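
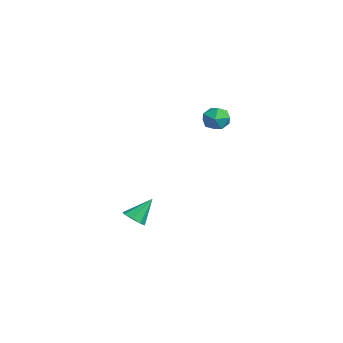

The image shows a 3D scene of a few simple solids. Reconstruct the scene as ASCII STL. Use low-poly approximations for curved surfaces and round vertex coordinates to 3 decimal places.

solid 
facet normal -0.492 0.863 -0.118
outer loop
vertex 2.892 -0.168 2.297
vertex 2.314 -0.477 2.448
vertex 2.684 -0.199 2.936
endloop
endfacet
facet normal 0.177 0.979 0.105
outer loop
vertex 2.892 -0.168 2.297
vertex 2.684 -0.199 2.936
vertex 3.332 -0.3 2.788
endloop
endfacet
facet normal 0.621 0.690 -0.371
outer loop
vertex 2.892 -0.168 2.297
vertex 3.332 -0.3 2.788
vertex 3.363 -0.64 2.208
endloop
endfacet
facet normal 0.228 0.395 -0.890
outer loop
vertex 2.892 -0.168 2.297
vertex 3.363 -0.64 2.208
vertex 2.733 -0.749 1.998
endloop
endfacet
facet normal -0.460 0.503 -0.732
outer loop
vertex 2.892 -0.168 2.297
vertex 2.733 -0.749 1.998
vertex 2.314 -0.477 2.448
endloop
endfacet
facet normal 0.265 0.636 0.725
outer loop
vertex 3.332 -0.3 2.788
vertex 2.684 -0.199 2.936
vertex 3.027 -0.691 3.242
endloop
endfacet
facet normal -0.817 0.448 0.364
outer loop
vertex 2.684 -0.199 2.936
vertex 2.314 -0.477 2.448
vertex 2.397 -0.8 3.032
endloop
endfacet
facet normal -0.765 -0.135 -0.630
outer loop
vertex 2.314 -0.477 2.448
vertex 2.733 -0.749 1.998
vertex 2.428 -1.14 2.452
endloop
endfacet
facet normal 0.348 -0.308 -0.885
outer loop
vertex 2.733 -0.749 1.998
vertex 3.363 -0.64 2.208
vertex 3.076 -1.241 2.304
endloop
endfacet
facet normal 0.985 0.169 -0.046
outer loop
vertex 3.363 -0.64 2.208
vertex 3.332 -0.3 2.788
vertex 3.446 -0.963 2.792
endloop
endfacet
facet normal -0.228 -0.395 0.890
outer loop
vertex 2.868 -1.272 2.943
vertex 3.027 -0.691 3.242
vertex 2.397 -0.8 3.032
endloop
endfacet
facet normal -0.621 -0.690 0.371
outer loop
vertex 2.868 -1.272 2.943
vertex 2.397 -0.8 3.032
vertex 2.428 -1.14 2.452
endloop
endfacet
facet normal -0.177 -0.979 -0.105
outer loop
vertex 2.868 -1.272 2.943
vertex 2.428 -1.14 2.452
vertex 3.076 -1.241 2.304
endloop
endfacet
facet normal 0.492 -0.863 0.118
outer loop
vertex 2.868 -1.272 2.943
vertex 3.076 -1.241 2.304
vertex 3.446 -0.963 2.792
endloop
endfacet
facet normal 0.460 -0.503 0.732
outer loop
vertex 2.868 -1.272 2.943
vertex 3.446 -0.963 2.792
vertex 3.027 -0.691 3.242
endloop
endfacet
facet normal -0.348 0.308 0.885
outer loop
vertex 2.397 -0.8 3.032
vertex 3.027 -0.691 3.242
vertex 2.684 -0.199 2.936
endloop
endfacet
facet normal -0.985 -0.169 0.046
outer loop
vertex 2.428 -1.14 2.452
vertex 2.397 -0.8 3.032
vertex 2.314 -0.477 2.448
endloop
endfacet
facet normal -0.265 -0.636 -0.725
outer loop
vertex 3.076 -1.241 2.304
vertex 2.428 -1.14 2.452
vertex 2.733 -0.749 1.998
endloop
endfacet
facet normal 0.817 -0.448 -0.364
outer loop
vertex 3.446 -0.963 2.792
vertex 3.076 -1.241 2.304
vertex 3.363 -0.64 2.208
endloop
endfacet
facet normal 0.765 0.135 0.630
outer loop
vertex 3.027 -0.691 3.242
vertex 3.446 -0.963 2.792
vertex 3.332 -0.3 2.788
endloop
endfacet
facet normal 0.087 -0.640 -0.763
outer loop
vertex 2.132 -3.696 -3.214
vertex 1.576 -3.817 -3.176
vertex 1.886 -3.434 -3.462
endloop
endfacet
facet normal 0.729 0.684 -0.001
outer loop
vertex 2.132 -3.696 -3.214
vertex 1.886 -3.434 -3.462
vertex 1.464 -2.983 -2.184
endloop
endfacet
facet normal 0.086 -0.640 -0.764
outer loop
vertex 1.886 -3.434 -3.462
vertex 1.576 -3.817 -3.176
vertex 1.459 -3.396 -3.542
endloop
endfacet
facet normal 0.138 0.947 -0.289
outer loop
vertex 1.886 -3.434 -3.462
vertex 1.459 -3.396 -3.542
vertex 1.464 -2.983 -2.184
endloop
endfacet
facet normal 0.087 -0.640 -0.764
outer loop
vertex 1.459 -3.396 -3.542
vertex 1.576 -3.817 -3.176
vertex 1.1 -3.605 -3.408
endloop
endfacet
facet normal -0.554 0.797 -0.240
outer loop
vertex 1.459 -3.396 -3.542
vertex 1.1 -3.605 -3.408
vertex 1.464 -2.983 -2.184
endloop
endfacet
facet normal 0.086 -0.641 -0.763
outer loop
vertex 1.1 -3.605 -3.408
vertex 1.576 -3.817 -3.176
vertex 1.02 -3.938 -3.137
endloop
endfacet
facet normal -0.940 0.321 0.117
outer loop
vertex 1.1 -3.605 -3.408
vertex 1.02 -3.938 -3.137
vertex 1.464 -2.983 -2.184
endloop
endfacet
facet normal 0.086 -0.642 -0.762
outer loop
vertex 1.02 -3.938 -3.137
vertex 1.576 -3.817 -3.176
vertex 1.266 -4.199 -2.889
endloop
endfacet
facet normal -0.794 -0.203 0.573
outer loop
vertex 1.02 -3.938 -3.137
vertex 1.266 -4.199 -2.889
vertex 1.464 -2.983 -2.184
endloop
endfacet
facet normal 0.086 -0.642 -0.762
outer loop
vertex 1.266 -4.199 -2.889
vertex 1.576 -3.817 -3.176
vertex 1.693 -4.237 -2.809
endloop
endfacet
facet normal -0.203 -0.466 0.861
outer loop
vertex 1.266 -4.199 -2.889
vertex 1.693 -4.237 -2.809
vertex 1.464 -2.983 -2.184
endloop
endfacet
facet normal 0.085 -0.642 -0.762
outer loop
vertex 1.693 -4.237 -2.809
vertex 1.576 -3.817 -3.176
vertex 2.052 -4.029 -2.944
endloop
endfacet
facet normal 0.489 -0.316 0.813
outer loop
vertex 1.693 -4.237 -2.809
vertex 2.052 -4.029 -2.944
vertex 1.464 -2.983 -2.184
endloop
endfacet
facet normal 0.087 -0.640 -0.763
outer loop
vertex 2.052 -4.029 -2.944
vertex 1.576 -3.817 -3.176
vertex 2.132 -3.696 -3.214
endloop
endfacet
facet normal 0.875 0.160 0.457
outer loop
vertex 2.052 -4.029 -2.944
vertex 2.132 -3.696 -3.214
vertex 1.464 -2.983 -2.184
endloop
endfacet

endsolid


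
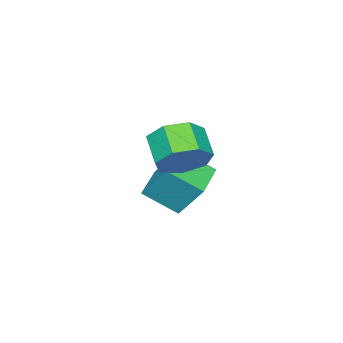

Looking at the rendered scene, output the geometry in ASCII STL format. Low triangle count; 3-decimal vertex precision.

solid 
facet normal 0.545 0.632 -0.552
outer loop
vertex 2.885 0.342 2.669
vertex 2.144 0.896 2.572
vertex 2.797 0.911 3.234
endloop
endfacet
facet normal 0.832 -0.321 0.453
outer loop
vertex 2.885 0.342 2.669
vertex 2.797 0.911 3.234
vertex 2.237 -0.41 3.326
endloop
endfacet
facet normal 0.831 -0.321 0.454
outer loop
vertex 2.237 -0.41 3.326
vertex 2.797 0.911 3.234
vertex 2.148 0.16 3.891
endloop
endfacet
facet normal -0.545 -0.632 0.551
outer loop
vertex 2.237 -0.41 3.326
vertex 2.148 0.16 3.891
vertex 1.496 0.144 3.228
endloop
endfacet
facet normal 0.544 0.632 -0.551
outer loop
vertex 2.797 0.911 3.234
vertex 2.144 0.896 2.572
vertex 2.217 1.469 3.301
endloop
endfacet
facet normal 0.434 0.351 0.830
outer loop
vertex 2.797 0.911 3.234
vertex 2.217 1.469 3.301
vertex 2.148 0.16 3.891
endloop
endfacet
facet normal 0.433 0.351 0.830
outer loop
vertex 2.148 0.16 3.891
vertex 2.217 1.469 3.301
vertex 1.569 0.717 3.957
endloop
endfacet
facet normal -0.545 -0.632 0.551
outer loop
vertex 2.148 0.16 3.891
vertex 1.569 0.717 3.957
vertex 1.496 0.144 3.228
endloop
endfacet
facet normal 0.545 0.632 -0.551
outer loop
vertex 2.217 1.469 3.301
vertex 2.144 0.896 2.572
vertex 1.583 1.595 2.818
endloop
endfacet
facet normal -0.292 0.759 0.582
outer loop
vertex 2.217 1.469 3.301
vertex 1.583 1.595 2.818
vertex 1.569 0.717 3.957
endloop
endfacet
facet normal -0.292 0.759 0.582
outer loop
vertex 1.569 0.717 3.957
vertex 1.583 1.595 2.818
vertex 0.934 0.843 3.474
endloop
endfacet
facet normal -0.545 -0.632 0.551
outer loop
vertex 1.569 0.717 3.957
vertex 0.934 0.843 3.474
vertex 1.496 0.144 3.228
endloop
endfacet
facet normal 0.545 0.632 -0.551
outer loop
vertex 1.583 1.595 2.818
vertex 2.144 0.896 2.572
vertex 1.371 1.195 2.15
endloop
endfacet
facet normal -0.796 0.596 -0.104
outer loop
vertex 1.583 1.595 2.818
vertex 1.371 1.195 2.15
vertex 0.934 0.843 3.474
endloop
endfacet
facet normal -0.797 0.595 -0.105
outer loop
vertex 0.934 0.843 3.474
vertex 1.371 1.195 2.15
vertex 0.723 0.443 2.806
endloop
endfacet
facet normal -0.545 -0.632 0.551
outer loop
vertex 0.934 0.843 3.474
vertex 0.723 0.443 2.806
vertex 1.496 0.144 3.228
endloop
endfacet
facet normal 0.545 0.631 -0.551
outer loop
vertex 1.371 1.195 2.15
vertex 2.144 0.896 2.572
vertex 1.742 0.569 1.8
endloop
endfacet
facet normal -0.701 -0.017 -0.713
outer loop
vertex 1.371 1.195 2.15
vertex 1.742 0.569 1.8
vertex 0.723 0.443 2.806
endloop
endfacet
facet normal -0.701 -0.016 -0.713
outer loop
vertex 0.723 0.443 2.806
vertex 1.742 0.569 1.8
vertex 1.093 -0.183 2.456
endloop
endfacet
facet normal -0.545 -0.631 0.552
outer loop
vertex 0.723 0.443 2.806
vertex 1.093 -0.183 2.456
vertex 1.496 0.144 3.228
endloop
endfacet
facet normal 0.545 0.632 -0.551
outer loop
vertex 1.742 0.569 1.8
vertex 2.144 0.896 2.572
vertex 2.415 0.19 2.031
endloop
endfacet
facet normal -0.078 -0.616 -0.784
outer loop
vertex 1.742 0.569 1.8
vertex 2.415 0.19 2.031
vertex 1.093 -0.183 2.456
endloop
endfacet
facet normal -0.078 -0.616 -0.784
outer loop
vertex 1.093 -0.183 2.456
vertex 2.415 0.19 2.031
vertex 1.767 -0.562 2.687
endloop
endfacet
facet normal -0.544 -0.632 0.552
outer loop
vertex 1.093 -0.183 2.456
vertex 1.767 -0.562 2.687
vertex 1.496 0.144 3.228
endloop
endfacet
facet normal 0.545 0.632 -0.552
outer loop
vertex 2.415 0.19 2.031
vertex 2.144 0.896 2.572
vertex 2.885 0.342 2.669
endloop
endfacet
facet normal 0.604 -0.752 -0.266
outer loop
vertex 2.415 0.19 2.031
vertex 2.885 0.342 2.669
vertex 1.767 -0.562 2.687
endloop
endfacet
facet normal 0.604 -0.752 -0.265
outer loop
vertex 1.767 -0.562 2.687
vertex 2.885 0.342 2.669
vertex 2.237 -0.41 3.326
endloop
endfacet
facet normal -0.545 -0.632 0.551
outer loop
vertex 1.767 -0.562 2.687
vertex 2.237 -0.41 3.326
vertex 1.496 0.144 3.228
endloop
endfacet
facet normal -0.947 -0.267 0.179
outer loop
vertex -0.953 -2.228 -0.198
vertex -0.971 -1.298 1.091
vertex -1.422 -1.11 -1.012
endloop
endfacet
facet normal 0.012 -0.585 -0.811
outer loop
vertex -0.049 -0.722 -1.271
vertex -0.953 -2.228 -0.198
vertex -1.422 -1.11 -1.012
endloop
endfacet
facet normal -0.947 -0.267 0.179
outer loop
vertex -1.422 -1.11 -1.012
vertex -0.971 -1.298 1.091
vertex -1.44 -0.18 0.278
endloop
endfacet
facet normal -0.321 0.766 -0.557
outer loop
vertex -1.44 -0.18 0.278
vertex -0.049 -0.722 -1.271
vertex -1.422 -1.11 -1.012
endloop
endfacet
facet normal 0.321 -0.766 0.557
outer loop
vertex -0.953 -2.228 -0.198
vertex 0.402 -0.91 0.832
vertex -0.971 -1.298 1.091
endloop
endfacet
facet normal 0.012 -0.585 -0.811
outer loop
vertex 0.42 -1.84 -0.458
vertex -0.953 -2.228 -0.198
vertex -0.049 -0.722 -1.271
endloop
endfacet
facet normal 0.322 -0.766 0.557
outer loop
vertex 0.42 -1.84 -0.458
vertex 0.402 -0.91 0.832
vertex -0.953 -2.228 -0.198
endloop
endfacet
facet normal -0.012 0.585 0.811
outer loop
vertex -0.971 -1.298 1.091
vertex 0.402 -0.91 0.832
vertex -1.44 -0.18 0.278
endloop
endfacet
facet normal -0.322 0.766 -0.557
outer loop
vertex -0.067 0.208 0.018
vertex -0.049 -0.722 -1.271
vertex -1.44 -0.18 0.278
endloop
endfacet
facet normal -0.012 0.585 0.811
outer loop
vertex -1.44 -0.18 0.278
vertex 0.402 -0.91 0.832
vertex -0.067 0.208 0.018
endloop
endfacet
facet normal 0.947 0.267 -0.179
outer loop
vertex -0.067 0.208 0.018
vertex 0.42 -1.84 -0.458
vertex -0.049 -0.722 -1.271
endloop
endfacet
facet normal 0.947 0.267 -0.179
outer loop
vertex 0.402 -0.91 0.832
vertex 0.42 -1.84 -0.458
vertex -0.067 0.208 0.018
endloop
endfacet

endsolid


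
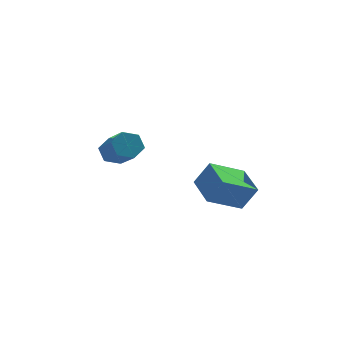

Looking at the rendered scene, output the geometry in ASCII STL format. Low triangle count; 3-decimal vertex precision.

solid 
facet normal -0.392 0.762 -0.516
outer loop
vertex -2.958 5.015 -1.886
vertex -3.387 4.499 -2.322
vertex -3.69 4.801 -1.646
endloop
endfacet
facet normal 0.090 0.591 0.802
outer loop
vertex -2.958 5.015 -1.886
vertex -3.69 4.801 -1.646
vertex -2.164 3.478 -0.843
endloop
endfacet
facet normal 0.090 0.590 0.802
outer loop
vertex -2.164 3.478 -0.843
vertex -3.69 4.801 -1.646
vertex -2.897 3.263 -0.603
endloop
endfacet
facet normal 0.392 -0.761 0.517
outer loop
vertex -2.164 3.478 -0.843
vertex -2.897 3.263 -0.603
vertex -2.593 2.961 -1.278
endloop
endfacet
facet normal -0.393 0.761 -0.516
outer loop
vertex -3.69 4.801 -1.646
vertex -3.387 4.499 -2.322
vertex -4.119 4.284 -2.081
endloop
endfacet
facet normal -0.747 0.063 0.662
outer loop
vertex -3.69 4.801 -1.646
vertex -4.119 4.284 -2.081
vertex -2.897 3.263 -0.603
endloop
endfacet
facet normal -0.748 0.063 0.661
outer loop
vertex -2.897 3.263 -0.603
vertex -4.119 4.284 -2.081
vertex -3.325 2.747 -1.038
endloop
endfacet
facet normal 0.392 -0.761 0.517
outer loop
vertex -2.897 3.263 -0.603
vertex -3.325 2.747 -1.038
vertex -2.593 2.961 -1.278
endloop
endfacet
facet normal -0.393 0.761 -0.516
outer loop
vertex -4.119 4.284 -2.081
vertex -3.387 4.499 -2.322
vertex -3.816 3.982 -2.757
endloop
endfacet
facet normal -0.838 -0.528 -0.140
outer loop
vertex -4.119 4.284 -2.081
vertex -3.816 3.982 -2.757
vertex -3.325 2.747 -1.038
endloop
endfacet
facet normal -0.838 -0.528 -0.140
outer loop
vertex -3.325 2.747 -1.038
vertex -3.816 3.982 -2.757
vertex -3.022 2.445 -1.714
endloop
endfacet
facet normal 0.392 -0.762 0.516
outer loop
vertex -3.325 2.747 -1.038
vertex -3.022 2.445 -1.714
vertex -2.593 2.961 -1.278
endloop
endfacet
facet normal -0.392 0.761 -0.517
outer loop
vertex -3.816 3.982 -2.757
vertex -3.387 4.499 -2.322
vertex -3.083 4.197 -2.997
endloop
endfacet
facet normal -0.089 -0.590 -0.802
outer loop
vertex -3.816 3.982 -2.757
vertex -3.083 4.197 -2.997
vertex -3.022 2.445 -1.714
endloop
endfacet
facet normal -0.090 -0.590 -0.802
outer loop
vertex -3.022 2.445 -1.714
vertex -3.083 4.197 -2.997
vertex -2.29 2.659 -1.954
endloop
endfacet
facet normal 0.392 -0.762 0.516
outer loop
vertex -3.022 2.445 -1.714
vertex -2.29 2.659 -1.954
vertex -2.593 2.961 -1.278
endloop
endfacet
facet normal -0.392 0.761 -0.517
outer loop
vertex -3.083 4.197 -2.997
vertex -3.387 4.499 -2.322
vertex -2.655 4.713 -2.562
endloop
endfacet
facet normal 0.748 -0.063 -0.661
outer loop
vertex -3.083 4.197 -2.997
vertex -2.655 4.713 -2.562
vertex -2.29 2.659 -1.954
endloop
endfacet
facet normal 0.747 -0.063 -0.662
outer loop
vertex -2.29 2.659 -1.954
vertex -2.655 4.713 -2.562
vertex -1.861 3.176 -1.519
endloop
endfacet
facet normal 0.393 -0.761 0.516
outer loop
vertex -2.29 2.659 -1.954
vertex -1.861 3.176 -1.519
vertex -2.593 2.961 -1.278
endloop
endfacet
facet normal -0.392 0.762 -0.516
outer loop
vertex -2.655 4.713 -2.562
vertex -3.387 4.499 -2.322
vertex -2.958 5.015 -1.886
endloop
endfacet
facet normal 0.838 0.528 0.140
outer loop
vertex -2.655 4.713 -2.562
vertex -2.958 5.015 -1.886
vertex -1.861 3.176 -1.519
endloop
endfacet
facet normal 0.838 0.528 0.140
outer loop
vertex -1.861 3.176 -1.519
vertex -2.958 5.015 -1.886
vertex -2.164 3.478 -0.843
endloop
endfacet
facet normal 0.393 -0.761 0.516
outer loop
vertex -1.861 3.176 -1.519
vertex -2.164 3.478 -0.843
vertex -2.593 2.961 -1.278
endloop
endfacet
facet normal -0.501 0.038 -0.865
outer loop
vertex 0.49 1.297 -2.751
vertex 1.967 2.214 -3.567
vertex 1.176 -0.221 -3.215
endloop
endfacet
facet normal -0.769 -0.477 0.425
outer loop
vertex 1.873 -0.274 -2.013
vertex 0.49 1.297 -2.751
vertex 1.176 -0.221 -3.215
endloop
endfacet
facet normal -0.501 0.038 -0.865
outer loop
vertex 1.176 -0.221 -3.215
vertex 1.967 2.214 -3.567
vertex 2.653 0.695 -4.031
endloop
endfacet
facet normal 0.396 -0.878 -0.268
outer loop
vertex 2.653 0.695 -4.031
vertex 1.873 -0.274 -2.013
vertex 1.176 -0.221 -3.215
endloop
endfacet
facet normal -0.397 0.878 0.269
outer loop
vertex 0.49 1.297 -2.751
vertex 2.664 2.161 -2.365
vertex 1.967 2.214 -3.567
endloop
endfacet
facet normal -0.769 -0.477 0.425
outer loop
vertex 1.187 1.245 -1.549
vertex 0.49 1.297 -2.751
vertex 1.873 -0.274 -2.013
endloop
endfacet
facet normal -0.397 0.878 0.268
outer loop
vertex 1.187 1.245 -1.549
vertex 2.664 2.161 -2.365
vertex 0.49 1.297 -2.751
endloop
endfacet
facet normal 0.769 0.477 -0.425
outer loop
vertex 1.967 2.214 -3.567
vertex 2.664 2.161 -2.365
vertex 2.653 0.695 -4.031
endloop
endfacet
facet normal 0.397 -0.878 -0.268
outer loop
vertex 3.35 0.643 -2.829
vertex 1.873 -0.274 -2.013
vertex 2.653 0.695 -4.031
endloop
endfacet
facet normal 0.769 0.477 -0.425
outer loop
vertex 2.653 0.695 -4.031
vertex 2.664 2.161 -2.365
vertex 3.35 0.643 -2.829
endloop
endfacet
facet normal 0.501 -0.038 0.865
outer loop
vertex 3.35 0.643 -2.829
vertex 1.187 1.245 -1.549
vertex 1.873 -0.274 -2.013
endloop
endfacet
facet normal 0.501 -0.038 0.865
outer loop
vertex 2.664 2.161 -2.365
vertex 1.187 1.245 -1.549
vertex 3.35 0.643 -2.829
endloop
endfacet

endsolid


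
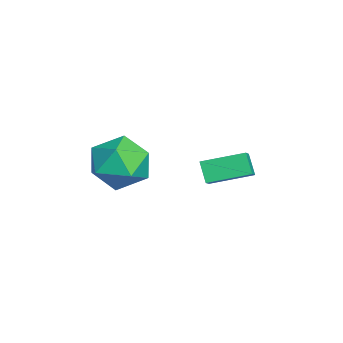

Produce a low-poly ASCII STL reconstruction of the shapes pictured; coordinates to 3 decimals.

solid 
facet normal -0.810 0.171 -0.561
outer loop
vertex -3.924 3.177 -3.41
vertex -3.895 4.613 -3.015
vertex -3.426 3.35 -4.076
endloop
endfacet
facet normal -0.019 -0.964 -0.265
outer loop
vertex -2.745 3.207 -3.605
vertex -3.924 3.177 -3.41
vertex -3.426 3.35 -4.076
endloop
endfacet
facet normal -0.810 0.171 -0.561
outer loop
vertex -3.426 3.35 -4.076
vertex -3.895 4.613 -3.015
vertex -3.396 4.786 -3.682
endloop
endfacet
facet normal 0.585 0.203 -0.785
outer loop
vertex -3.396 4.786 -3.682
vertex -2.745 3.207 -3.605
vertex -3.426 3.35 -4.076
endloop
endfacet
facet normal -0.585 -0.204 0.785
outer loop
vertex -3.924 3.177 -3.41
vertex -3.214 4.47 -2.544
vertex -3.895 4.613 -3.015
endloop
endfacet
facet normal -0.019 -0.964 -0.264
outer loop
vertex -3.244 3.034 -2.938
vertex -3.924 3.177 -3.41
vertex -2.745 3.207 -3.605
endloop
endfacet
facet normal -0.587 -0.203 0.784
outer loop
vertex -3.244 3.034 -2.938
vertex -3.214 4.47 -2.544
vertex -3.924 3.177 -3.41
endloop
endfacet
facet normal 0.019 0.964 0.265
outer loop
vertex -3.895 4.613 -3.015
vertex -3.214 4.47 -2.544
vertex -3.396 4.786 -3.682
endloop
endfacet
facet normal 0.587 0.204 -0.784
outer loop
vertex -2.716 4.643 -3.21
vertex -2.745 3.207 -3.605
vertex -3.396 4.786 -3.682
endloop
endfacet
facet normal 0.019 0.964 0.265
outer loop
vertex -3.396 4.786 -3.682
vertex -3.214 4.47 -2.544
vertex -2.716 4.643 -3.21
endloop
endfacet
facet normal 0.810 -0.171 0.561
outer loop
vertex -2.716 4.643 -3.21
vertex -3.244 3.034 -2.938
vertex -2.745 3.207 -3.605
endloop
endfacet
facet normal 0.810 -0.171 0.561
outer loop
vertex -3.214 4.47 -2.544
vertex -3.244 3.034 -2.938
vertex -2.716 4.643 -3.21
endloop
endfacet
facet normal 0.061 0.361 0.930
outer loop
vertex -0.403 1.403 -0.777
vertex -1.126 0.696 -0.455
vertex -0.094 0.449 -0.427
endloop
endfacet
facet normal 0.682 0.436 0.587
outer loop
vertex -0.403 1.403 -0.777
vertex -0.094 0.449 -0.427
vertex 0.369 0.877 -1.282
endloop
endfacet
facet normal 0.564 0.826 0.002
outer loop
vertex -0.403 1.403 -0.777
vertex 0.369 0.877 -1.282
vertex -0.378 1.388 -1.838
endloop
endfacet
facet normal -0.130 0.991 -0.017
outer loop
vertex -0.403 1.403 -0.777
vertex -0.378 1.388 -1.838
vertex -1.302 1.276 -1.327
endloop
endfacet
facet normal -0.440 0.704 0.557
outer loop
vertex -0.403 1.403 -0.777
vertex -1.302 1.276 -1.327
vertex -1.126 0.696 -0.455
endloop
endfacet
facet normal 0.900 -0.212 0.381
outer loop
vertex 0.369 0.877 -1.282
vertex -0.094 0.449 -0.427
vertex 0.122 -0.156 -1.273
endloop
endfacet
facet normal -0.105 -0.334 0.937
outer loop
vertex -0.094 0.449 -0.427
vertex -1.126 0.696 -0.455
vertex -0.802 -0.268 -0.762
endloop
endfacet
facet normal -0.917 0.222 0.333
outer loop
vertex -1.126 0.696 -0.455
vertex -1.302 1.276 -1.327
vertex -1.549 0.243 -1.318
endloop
endfacet
facet normal -0.414 0.687 -0.597
outer loop
vertex -1.302 1.276 -1.327
vertex -0.378 1.388 -1.838
vertex -1.086 0.671 -2.173
endloop
endfacet
facet normal 0.709 0.419 -0.567
outer loop
vertex -0.378 1.388 -1.838
vertex 0.369 0.877 -1.282
vertex -0.054 0.424 -2.145
endloop
endfacet
facet normal 0.130 -0.991 0.017
outer loop
vertex -0.777 -0.283 -1.823
vertex 0.122 -0.156 -1.273
vertex -0.802 -0.268 -0.762
endloop
endfacet
facet normal -0.564 -0.826 -0.002
outer loop
vertex -0.777 -0.283 -1.823
vertex -0.802 -0.268 -0.762
vertex -1.549 0.243 -1.318
endloop
endfacet
facet normal -0.682 -0.436 -0.587
outer loop
vertex -0.777 -0.283 -1.823
vertex -1.549 0.243 -1.318
vertex -1.086 0.671 -2.173
endloop
endfacet
facet normal -0.061 -0.361 -0.930
outer loop
vertex -0.777 -0.283 -1.823
vertex -1.086 0.671 -2.173
vertex -0.054 0.424 -2.145
endloop
endfacet
facet normal 0.440 -0.704 -0.557
outer loop
vertex -0.777 -0.283 -1.823
vertex -0.054 0.424 -2.145
vertex 0.122 -0.156 -1.273
endloop
endfacet
facet normal 0.414 -0.687 0.597
outer loop
vertex -0.802 -0.268 -0.762
vertex 0.122 -0.156 -1.273
vertex -0.094 0.449 -0.427
endloop
endfacet
facet normal -0.709 -0.419 0.567
outer loop
vertex -1.549 0.243 -1.318
vertex -0.802 -0.268 -0.762
vertex -1.126 0.696 -0.455
endloop
endfacet
facet normal -0.900 0.212 -0.381
outer loop
vertex -1.086 0.671 -2.173
vertex -1.549 0.243 -1.318
vertex -1.302 1.276 -1.327
endloop
endfacet
facet normal 0.105 0.334 -0.937
outer loop
vertex -0.054 0.424 -2.145
vertex -1.086 0.671 -2.173
vertex -0.378 1.388 -1.838
endloop
endfacet
facet normal 0.917 -0.222 -0.333
outer loop
vertex 0.122 -0.156 -1.273
vertex -0.054 0.424 -2.145
vertex 0.369 0.877 -1.282
endloop
endfacet

endsolid


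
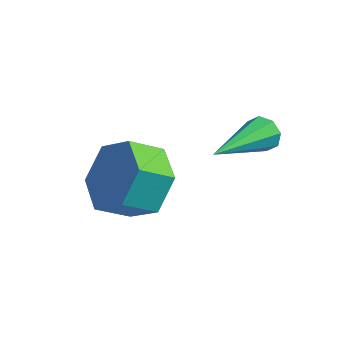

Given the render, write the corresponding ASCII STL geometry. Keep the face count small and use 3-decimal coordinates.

solid 
facet normal 0.485 0.671 -0.560
outer loop
vertex -1.845 0.665 -1.061
vertex -2.625 1.376 -0.885
vertex -1.788 1.325 -0.221
endloop
endfacet
facet normal 0.873 -0.411 0.264
outer loop
vertex -1.845 0.665 -1.061
vertex -1.788 1.325 -0.221
vertex -2.374 -0.067 -0.451
endloop
endfacet
facet normal 0.872 -0.411 0.264
outer loop
vertex -2.374 -0.067 -0.451
vertex -1.788 1.325 -0.221
vertex -2.318 0.593 0.39
endloop
endfacet
facet normal -0.485 -0.672 0.560
outer loop
vertex -2.374 -0.067 -0.451
vertex -2.318 0.593 0.39
vertex -3.155 0.644 -0.275
endloop
endfacet
facet normal 0.485 0.671 -0.560
outer loop
vertex -1.788 1.325 -0.221
vertex -2.625 1.376 -0.885
vertex -2.568 2.036 -0.045
endloop
endfacet
facet normal 0.483 0.328 0.812
outer loop
vertex -1.788 1.325 -0.221
vertex -2.568 2.036 -0.045
vertex -2.318 0.593 0.39
endloop
endfacet
facet normal 0.483 0.328 0.812
outer loop
vertex -2.318 0.593 0.39
vertex -2.568 2.036 -0.045
vertex -3.098 1.304 0.566
endloop
endfacet
facet normal -0.486 -0.671 0.560
outer loop
vertex -2.318 0.593 0.39
vertex -3.098 1.304 0.566
vertex -3.155 0.644 -0.275
endloop
endfacet
facet normal 0.485 0.671 -0.560
outer loop
vertex -2.568 2.036 -0.045
vertex -2.625 1.376 -0.885
vertex -3.406 2.087 -0.709
endloop
endfacet
facet normal -0.390 0.740 0.548
outer loop
vertex -2.568 2.036 -0.045
vertex -3.406 2.087 -0.709
vertex -3.098 1.304 0.566
endloop
endfacet
facet normal -0.391 0.739 0.548
outer loop
vertex -3.098 1.304 0.566
vertex -3.406 2.087 -0.709
vertex -3.935 1.355 -0.099
endloop
endfacet
facet normal -0.486 -0.671 0.560
outer loop
vertex -3.098 1.304 0.566
vertex -3.935 1.355 -0.099
vertex -3.155 0.644 -0.275
endloop
endfacet
facet normal 0.485 0.672 -0.560
outer loop
vertex -3.406 2.087 -0.709
vertex -2.625 1.376 -0.885
vertex -3.462 1.427 -1.55
endloop
endfacet
facet normal -0.873 0.411 -0.264
outer loop
vertex -3.406 2.087 -0.709
vertex -3.462 1.427 -1.55
vertex -3.935 1.355 -0.099
endloop
endfacet
facet normal -0.872 0.411 -0.264
outer loop
vertex -3.935 1.355 -0.099
vertex -3.462 1.427 -1.55
vertex -3.992 0.695 -0.939
endloop
endfacet
facet normal -0.485 -0.671 0.560
outer loop
vertex -3.935 1.355 -0.099
vertex -3.992 0.695 -0.939
vertex -3.155 0.644 -0.275
endloop
endfacet
facet normal 0.486 0.671 -0.560
outer loop
vertex -3.462 1.427 -1.55
vertex -2.625 1.376 -0.885
vertex -2.682 0.716 -1.726
endloop
endfacet
facet normal -0.483 -0.328 -0.812
outer loop
vertex -3.462 1.427 -1.55
vertex -2.682 0.716 -1.726
vertex -3.992 0.695 -0.939
endloop
endfacet
facet normal -0.483 -0.328 -0.812
outer loop
vertex -3.992 0.695 -0.939
vertex -2.682 0.716 -1.726
vertex -3.212 -0.016 -1.115
endloop
endfacet
facet normal -0.485 -0.671 0.560
outer loop
vertex -3.992 0.695 -0.939
vertex -3.212 -0.016 -1.115
vertex -3.155 0.644 -0.275
endloop
endfacet
facet normal 0.486 0.671 -0.560
outer loop
vertex -2.682 0.716 -1.726
vertex -2.625 1.376 -0.885
vertex -1.845 0.665 -1.061
endloop
endfacet
facet normal 0.390 -0.740 -0.548
outer loop
vertex -2.682 0.716 -1.726
vertex -1.845 0.665 -1.061
vertex -3.212 -0.016 -1.115
endloop
endfacet
facet normal 0.390 -0.739 -0.549
outer loop
vertex -3.212 -0.016 -1.115
vertex -1.845 0.665 -1.061
vertex -2.374 -0.067 -0.451
endloop
endfacet
facet normal -0.485 -0.671 0.560
outer loop
vertex -3.212 -0.016 -1.115
vertex -2.374 -0.067 -0.451
vertex -3.155 0.644 -0.275
endloop
endfacet
facet normal 0.067 0.946 -0.316
outer loop
vertex -0.643 3.67 -0.41
vertex -0.857 3.837 0.045
vertex -0.364 3.745 -0.126
endloop
endfacet
facet normal 0.690 -0.464 -0.556
outer loop
vertex -0.643 3.67 -0.41
vertex -0.364 3.745 -0.126
vertex -1.003 1.763 0.735
endloop
endfacet
facet normal 0.067 0.947 -0.316
outer loop
vertex -0.364 3.745 -0.126
vertex -0.857 3.837 0.045
vertex -0.373 3.874 0.259
endloop
endfacet
facet normal 0.959 -0.261 0.110
outer loop
vertex -0.364 3.745 -0.126
vertex -0.373 3.874 0.259
vertex -1.003 1.763 0.735
endloop
endfacet
facet normal 0.067 0.947 -0.315
outer loop
vertex -0.373 3.874 0.259
vertex -0.857 3.837 0.045
vertex -0.667 3.981 0.518
endloop
endfacet
facet normal 0.656 -0.025 0.755
outer loop
vertex -0.373 3.874 0.259
vertex -0.667 3.981 0.518
vertex -1.003 1.763 0.735
endloop
endfacet
facet normal 0.066 0.947 -0.315
outer loop
vertex -0.667 3.981 0.518
vertex -0.857 3.837 0.045
vertex -1.071 4.003 0.5
endloop
endfacet
facet normal -0.039 0.103 0.994
outer loop
vertex -0.667 3.981 0.518
vertex -1.071 4.003 0.5
vertex -1.003 1.763 0.735
endloop
endfacet
facet normal 0.066 0.947 -0.314
outer loop
vertex -1.071 4.003 0.5
vertex -0.857 3.837 0.045
vertex -1.35 3.928 0.215
endloop
endfacet
facet normal -0.720 0.051 0.692
outer loop
vertex -1.071 4.003 0.5
vertex -1.35 3.928 0.215
vertex -1.003 1.763 0.735
endloop
endfacet
facet normal 0.066 0.946 -0.316
outer loop
vertex -1.35 3.928 0.215
vertex -0.857 3.837 0.045
vertex -1.34 3.799 -0.169
endloop
endfacet
facet normal -0.988 -0.152 0.025
outer loop
vertex -1.35 3.928 0.215
vertex -1.34 3.799 -0.169
vertex -1.003 1.763 0.735
endloop
endfacet
facet normal 0.066 0.946 -0.317
outer loop
vertex -1.34 3.799 -0.169
vertex -0.857 3.837 0.045
vertex -1.047 3.692 -0.428
endloop
endfacet
facet normal -0.686 -0.387 -0.616
outer loop
vertex -1.34 3.799 -0.169
vertex -1.047 3.692 -0.428
vertex -1.003 1.763 0.735
endloop
endfacet
facet normal 0.066 0.946 -0.316
outer loop
vertex -1.047 3.692 -0.428
vertex -0.857 3.837 0.045
vertex -0.643 3.67 -0.41
endloop
endfacet
facet normal 0.010 -0.516 -0.856
outer loop
vertex -1.047 3.692 -0.428
vertex -0.643 3.67 -0.41
vertex -1.003 1.763 0.735
endloop
endfacet

endsolid


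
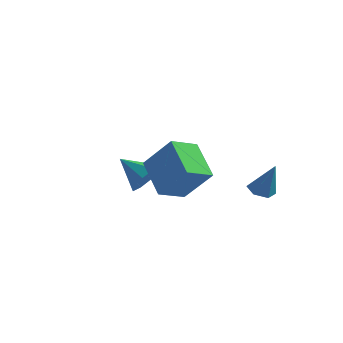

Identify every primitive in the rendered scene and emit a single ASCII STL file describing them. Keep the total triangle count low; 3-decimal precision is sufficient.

solid 
facet normal 0.827 0.005 -0.562
outer loop
vertex -2.5 0.667 -1.737
vertex -3.054 1.004 -2.55
vertex -2.531 1.462 -1.776
endloop
endfacet
facet normal 0.100 0.053 0.994
outer loop
vertex -2.5 0.667 -1.737
vertex -2.531 1.462 -1.776
vertex -4.526 0.996 -1.55
endloop
endfacet
facet normal 0.827 0.004 -0.561
outer loop
vertex -2.531 1.462 -1.776
vertex -3.054 1.004 -2.55
vertex -2.868 1.988 -2.269
endloop
endfacet
facet normal -0.069 0.658 0.750
outer loop
vertex -2.531 1.462 -1.776
vertex -2.868 1.988 -2.269
vertex -4.526 0.996 -1.55
endloop
endfacet
facet normal 0.828 0.004 -0.561
outer loop
vertex -2.868 1.988 -2.269
vertex -3.054 1.004 -2.55
vertex -3.314 1.937 -2.927
endloop
endfacet
facet normal -0.428 0.876 0.222
outer loop
vertex -2.868 1.988 -2.269
vertex -3.314 1.937 -2.927
vertex -4.526 0.996 -1.55
endloop
endfacet
facet normal 0.827 0.003 -0.562
outer loop
vertex -3.314 1.937 -2.927
vertex -3.054 1.004 -2.55
vertex -3.608 1.34 -3.363
endloop
endfacet
facet normal -0.766 0.580 -0.278
outer loop
vertex -3.314 1.937 -2.927
vertex -3.608 1.34 -3.363
vertex -4.526 0.996 -1.55
endloop
endfacet
facet normal 0.827 0.005 -0.562
outer loop
vertex -3.608 1.34 -3.363
vertex -3.054 1.004 -2.55
vertex -3.577 0.546 -3.324
endloop
endfacet
facet normal -0.886 -0.057 -0.460
outer loop
vertex -3.608 1.34 -3.363
vertex -3.577 0.546 -3.324
vertex -4.526 0.996 -1.55
endloop
endfacet
facet normal 0.827 0.005 -0.562
outer loop
vertex -3.577 0.546 -3.324
vertex -3.054 1.004 -2.55
vertex -3.239 0.02 -2.831
endloop
endfacet
facet normal -0.717 -0.663 -0.215
outer loop
vertex -3.577 0.546 -3.324
vertex -3.239 0.02 -2.831
vertex -4.526 0.996 -1.55
endloop
endfacet
facet normal 0.828 0.005 -0.561
outer loop
vertex -3.239 0.02 -2.831
vertex -3.054 1.004 -2.55
vertex -2.793 0.07 -2.173
endloop
endfacet
facet normal -0.359 -0.880 0.310
outer loop
vertex -3.239 0.02 -2.831
vertex -2.793 0.07 -2.173
vertex -4.526 0.996 -1.55
endloop
endfacet
facet normal 0.827 0.004 -0.562
outer loop
vertex -2.793 0.07 -2.173
vertex -3.054 1.004 -2.55
vertex -2.5 0.667 -1.737
endloop
endfacet
facet normal -0.020 -0.583 0.812
outer loop
vertex -2.793 0.07 -2.173
vertex -2.5 0.667 -1.737
vertex -4.526 0.996 -1.55
endloop
endfacet
facet normal -0.631 0.519 0.577
outer loop
vertex 0.216 -2.742 1.601
vertex 0.817 -1.442 1.09
vertex -1.212 -2.707 0.008
endloop
endfacet
facet normal -0.396 -0.855 0.336
outer loop
vertex 0.163 -3.838 -1.25
vertex 0.216 -2.742 1.601
vertex -1.212 -2.707 0.008
endloop
endfacet
facet normal -0.631 0.519 0.577
outer loop
vertex -1.212 -2.707 0.008
vertex 0.817 -1.442 1.09
vertex -0.611 -1.408 -0.503
endloop
endfacet
facet normal -0.668 0.016 -0.744
outer loop
vertex -0.611 -1.408 -0.503
vertex 0.163 -3.838 -1.25
vertex -1.212 -2.707 0.008
endloop
endfacet
facet normal 0.668 -0.016 0.744
outer loop
vertex 0.216 -2.742 1.601
vertex 2.192 -2.573 -0.168
vertex 0.817 -1.442 1.09
endloop
endfacet
facet normal -0.395 -0.855 0.336
outer loop
vertex 1.591 -3.872 0.343
vertex 0.216 -2.742 1.601
vertex 0.163 -3.838 -1.25
endloop
endfacet
facet normal 0.668 -0.016 0.744
outer loop
vertex 1.591 -3.872 0.343
vertex 2.192 -2.573 -0.168
vertex 0.216 -2.742 1.601
endloop
endfacet
facet normal 0.395 0.855 -0.336
outer loop
vertex 0.817 -1.442 1.09
vertex 2.192 -2.573 -0.168
vertex -0.611 -1.408 -0.503
endloop
endfacet
facet normal -0.668 0.016 -0.744
outer loop
vertex 0.764 -2.538 -1.761
vertex 0.163 -3.838 -1.25
vertex -0.611 -1.408 -0.503
endloop
endfacet
facet normal 0.395 0.855 -0.336
outer loop
vertex -0.611 -1.408 -0.503
vertex 2.192 -2.573 -0.168
vertex 0.764 -2.538 -1.761
endloop
endfacet
facet normal 0.631 -0.519 -0.577
outer loop
vertex 0.764 -2.538 -1.761
vertex 1.591 -3.872 0.343
vertex 0.163 -3.838 -1.25
endloop
endfacet
facet normal 0.631 -0.519 -0.577
outer loop
vertex 2.192 -2.573 -0.168
vertex 1.591 -3.872 0.343
vertex 0.764 -2.538 -1.761
endloop
endfacet
facet normal -0.410 0.077 -0.909
outer loop
vertex 2.847 1.736 -2.967
vertex 2.306 2.121 -2.69
vertex 2.898 2.453 -2.929
endloop
endfacet
facet normal 0.992 -0.065 -0.106
outer loop
vertex 2.847 1.736 -2.967
vertex 2.898 2.453 -2.929
vertex 3.074 1.979 -0.99
endloop
endfacet
facet normal -0.410 0.077 -0.909
outer loop
vertex 2.898 2.453 -2.929
vertex 2.306 2.121 -2.69
vertex 2.357 2.839 -2.652
endloop
endfacet
facet normal 0.620 0.773 0.133
outer loop
vertex 2.898 2.453 -2.929
vertex 2.357 2.839 -2.652
vertex 3.074 1.979 -0.99
endloop
endfacet
facet normal -0.412 0.077 -0.908
outer loop
vertex 2.357 2.839 -2.652
vertex 2.306 2.121 -2.69
vertex 1.765 2.507 -2.412
endloop
endfacet
facet normal -0.243 0.815 0.527
outer loop
vertex 2.357 2.839 -2.652
vertex 1.765 2.507 -2.412
vertex 3.074 1.979 -0.99
endloop
endfacet
facet normal -0.411 0.077 -0.908
outer loop
vertex 1.765 2.507 -2.412
vertex 2.306 2.121 -2.69
vertex 1.714 1.79 -2.45
endloop
endfacet
facet normal -0.733 0.016 0.680
outer loop
vertex 1.765 2.507 -2.412
vertex 1.714 1.79 -2.45
vertex 3.074 1.979 -0.99
endloop
endfacet
facet normal -0.411 0.076 -0.909
outer loop
vertex 1.714 1.79 -2.45
vertex 2.306 2.121 -2.69
vertex 2.255 1.404 -2.727
endloop
endfacet
facet normal -0.360 -0.822 0.442
outer loop
vertex 1.714 1.79 -2.45
vertex 2.255 1.404 -2.727
vertex 3.074 1.979 -0.99
endloop
endfacet
facet normal -0.411 0.076 -0.908
outer loop
vertex 2.255 1.404 -2.727
vertex 2.306 2.121 -2.69
vertex 2.847 1.736 -2.967
endloop
endfacet
facet normal 0.503 -0.863 0.048
outer loop
vertex 2.255 1.404 -2.727
vertex 2.847 1.736 -2.967
vertex 3.074 1.979 -0.99
endloop
endfacet

endsolid


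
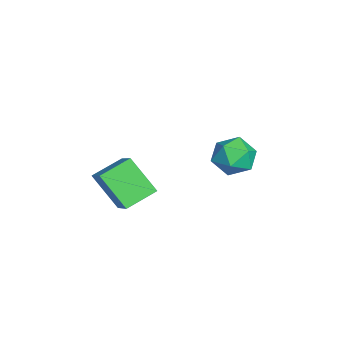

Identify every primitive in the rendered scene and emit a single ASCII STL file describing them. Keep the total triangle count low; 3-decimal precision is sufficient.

solid 
facet normal -0.737 0.579 0.349
outer loop
vertex -3.51 4.52 -3.105
vertex -4.24 3.696 -3.28
vertex -3.713 3.776 -2.301
endloop
endfacet
facet normal -0.116 0.743 0.659
outer loop
vertex -3.51 4.52 -3.105
vertex -3.713 3.776 -2.301
vertex -2.669 4.113 -2.498
endloop
endfacet
facet normal 0.344 0.928 0.145
outer loop
vertex -3.51 4.52 -3.105
vertex -2.669 4.113 -2.498
vertex -2.551 4.241 -3.599
endloop
endfacet
facet normal 0.007 0.876 -0.482
outer loop
vertex -3.51 4.52 -3.105
vertex -2.551 4.241 -3.599
vertex -3.521 3.983 -4.082
endloop
endfacet
facet normal -0.661 0.661 -0.356
outer loop
vertex -3.51 4.52 -3.105
vertex -3.521 3.983 -4.082
vertex -4.24 3.696 -3.28
endloop
endfacet
facet normal 0.134 0.156 0.979
outer loop
vertex -2.669 4.113 -2.498
vertex -3.713 3.776 -2.301
vertex -2.879 3.037 -2.298
endloop
endfacet
facet normal -0.871 -0.111 0.478
outer loop
vertex -3.713 3.776 -2.301
vertex -4.24 3.696 -3.28
vertex -3.849 2.779 -2.781
endloop
endfacet
facet normal -0.748 0.023 -0.663
outer loop
vertex -4.24 3.696 -3.28
vertex -3.521 3.983 -4.082
vertex -3.731 2.907 -3.882
endloop
endfacet
facet normal 0.333 0.372 -0.867
outer loop
vertex -3.521 3.983 -4.082
vertex -2.551 4.241 -3.599
vertex -2.687 3.244 -4.079
endloop
endfacet
facet normal 0.878 0.455 0.147
outer loop
vertex -2.551 4.241 -3.599
vertex -2.669 4.113 -2.498
vertex -2.16 3.324 -3.1
endloop
endfacet
facet normal -0.007 -0.876 0.482
outer loop
vertex -2.89 2.5 -3.275
vertex -2.879 3.037 -2.298
vertex -3.849 2.779 -2.781
endloop
endfacet
facet normal -0.344 -0.928 -0.145
outer loop
vertex -2.89 2.5 -3.275
vertex -3.849 2.779 -2.781
vertex -3.731 2.907 -3.882
endloop
endfacet
facet normal 0.116 -0.743 -0.659
outer loop
vertex -2.89 2.5 -3.275
vertex -3.731 2.907 -3.882
vertex -2.687 3.244 -4.079
endloop
endfacet
facet normal 0.737 -0.579 -0.349
outer loop
vertex -2.89 2.5 -3.275
vertex -2.687 3.244 -4.079
vertex -2.16 3.324 -3.1
endloop
endfacet
facet normal 0.661 -0.661 0.356
outer loop
vertex -2.89 2.5 -3.275
vertex -2.16 3.324 -3.1
vertex -2.879 3.037 -2.298
endloop
endfacet
facet normal -0.333 -0.372 0.867
outer loop
vertex -3.849 2.779 -2.781
vertex -2.879 3.037 -2.298
vertex -3.713 3.776 -2.301
endloop
endfacet
facet normal -0.878 -0.455 -0.147
outer loop
vertex -3.731 2.907 -3.882
vertex -3.849 2.779 -2.781
vertex -4.24 3.696 -3.28
endloop
endfacet
facet normal -0.134 -0.156 -0.979
outer loop
vertex -2.687 3.244 -4.079
vertex -3.731 2.907 -3.882
vertex -3.521 3.983 -4.082
endloop
endfacet
facet normal 0.871 0.111 -0.478
outer loop
vertex -2.16 3.324 -3.1
vertex -2.687 3.244 -4.079
vertex -2.551 4.241 -3.599
endloop
endfacet
facet normal 0.748 -0.023 0.663
outer loop
vertex -2.879 3.037 -2.298
vertex -2.16 3.324 -3.1
vertex -2.669 4.113 -2.498
endloop
endfacet
facet normal -0.471 0.811 0.346
outer loop
vertex -1.274 -1.311 -1.885
vertex 0.143 -0.935 -0.84
vertex -0.477 -0.219 -3.359
endloop
endfacet
facet normal -0.787 -0.209 -0.580
outer loop
vertex 0.257 -1.485 -3.9
vertex -1.274 -1.311 -1.885
vertex -0.477 -0.219 -3.359
endloop
endfacet
facet normal -0.471 0.811 0.346
outer loop
vertex -0.477 -0.219 -3.359
vertex 0.143 -0.935 -0.84
vertex 0.94 0.157 -2.314
endloop
endfacet
facet normal 0.399 0.546 -0.737
outer loop
vertex 0.94 0.157 -2.314
vertex 0.257 -1.485 -3.9
vertex -0.477 -0.219 -3.359
endloop
endfacet
facet normal -0.399 -0.546 0.737
outer loop
vertex -1.274 -1.311 -1.885
vertex 0.877 -2.201 -1.381
vertex 0.143 -0.935 -0.84
endloop
endfacet
facet normal -0.787 -0.209 -0.580
outer loop
vertex -0.54 -2.577 -2.426
vertex -1.274 -1.311 -1.885
vertex 0.257 -1.485 -3.9
endloop
endfacet
facet normal -0.399 -0.546 0.737
outer loop
vertex -0.54 -2.577 -2.426
vertex 0.877 -2.201 -1.381
vertex -1.274 -1.311 -1.885
endloop
endfacet
facet normal 0.787 0.209 0.580
outer loop
vertex 0.143 -0.935 -0.84
vertex 0.877 -2.201 -1.381
vertex 0.94 0.157 -2.314
endloop
endfacet
facet normal 0.399 0.546 -0.737
outer loop
vertex 1.674 -1.109 -2.855
vertex 0.257 -1.485 -3.9
vertex 0.94 0.157 -2.314
endloop
endfacet
facet normal 0.787 0.209 0.580
outer loop
vertex 0.94 0.157 -2.314
vertex 0.877 -2.201 -1.381
vertex 1.674 -1.109 -2.855
endloop
endfacet
facet normal 0.471 -0.811 -0.346
outer loop
vertex 1.674 -1.109 -2.855
vertex -0.54 -2.577 -2.426
vertex 0.257 -1.485 -3.9
endloop
endfacet
facet normal 0.471 -0.811 -0.346
outer loop
vertex 0.877 -2.201 -1.381
vertex -0.54 -2.577 -2.426
vertex 1.674 -1.109 -2.855
endloop
endfacet

endsolid


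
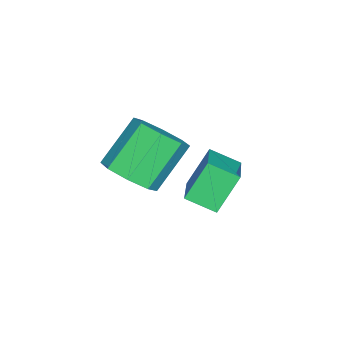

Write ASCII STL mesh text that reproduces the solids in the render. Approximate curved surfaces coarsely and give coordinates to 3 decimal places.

solid 
facet normal 0.628 -0.332 -0.704
outer loop
vertex 3.704 1.596 1.415
vertex 2.926 1.34 0.841
vertex 3.483 2.163 0.95
endloop
endfacet
facet normal 0.722 0.584 0.369
outer loop
vertex 3.704 1.596 1.415
vertex 3.483 2.163 0.95
vertex 2.492 2.236 2.773
endloop
endfacet
facet normal 0.723 0.584 0.369
outer loop
vertex 2.492 2.236 2.773
vertex 3.483 2.163 0.95
vertex 2.271 2.803 2.309
endloop
endfacet
facet normal -0.628 0.331 0.704
outer loop
vertex 2.492 2.236 2.773
vertex 2.271 2.803 2.309
vertex 1.714 1.98 2.199
endloop
endfacet
facet normal 0.628 -0.332 -0.704
outer loop
vertex 3.483 2.163 0.95
vertex 2.926 1.34 0.841
vertex 2.936 2.248 0.422
endloop
endfacet
facet normal 0.307 0.937 -0.167
outer loop
vertex 3.483 2.163 0.95
vertex 2.936 2.248 0.422
vertex 2.271 2.803 2.309
endloop
endfacet
facet normal 0.307 0.937 -0.167
outer loop
vertex 2.271 2.803 2.309
vertex 2.936 2.248 0.422
vertex 1.724 2.888 1.78
endloop
endfacet
facet normal -0.629 0.332 0.703
outer loop
vertex 2.271 2.803 2.309
vertex 1.724 2.888 1.78
vertex 1.714 1.98 2.199
endloop
endfacet
facet normal 0.628 -0.332 -0.704
outer loop
vertex 2.936 2.248 0.422
vertex 2.926 1.34 0.841
vertex 2.383 1.801 0.139
endloop
endfacet
facet normal -0.288 0.741 -0.607
outer loop
vertex 2.936 2.248 0.422
vertex 2.383 1.801 0.139
vertex 1.724 2.888 1.78
endloop
endfacet
facet normal -0.288 0.741 -0.607
outer loop
vertex 1.724 2.888 1.78
vertex 2.383 1.801 0.139
vertex 1.171 2.441 1.497
endloop
endfacet
facet normal -0.628 0.332 0.704
outer loop
vertex 1.724 2.888 1.78
vertex 1.171 2.441 1.497
vertex 1.714 1.98 2.199
endloop
endfacet
facet normal 0.628 -0.332 -0.704
outer loop
vertex 2.383 1.801 0.139
vertex 2.926 1.34 0.841
vertex 2.148 1.084 0.267
endloop
endfacet
facet normal -0.715 0.111 -0.690
outer loop
vertex 2.383 1.801 0.139
vertex 2.148 1.084 0.267
vertex 1.171 2.441 1.497
endloop
endfacet
facet normal -0.715 0.111 -0.690
outer loop
vertex 1.171 2.441 1.497
vertex 2.148 1.084 0.267
vertex 0.936 1.724 1.625
endloop
endfacet
facet normal -0.628 0.332 0.704
outer loop
vertex 1.171 2.441 1.497
vertex 0.936 1.724 1.625
vertex 1.714 1.98 2.199
endloop
endfacet
facet normal 0.628 -0.331 -0.704
outer loop
vertex 2.148 1.084 0.267
vertex 2.926 1.34 0.841
vertex 2.369 0.517 0.731
endloop
endfacet
facet normal -0.723 -0.584 -0.370
outer loop
vertex 2.148 1.084 0.267
vertex 2.369 0.517 0.731
vertex 0.936 1.724 1.625
endloop
endfacet
facet normal -0.723 -0.584 -0.369
outer loop
vertex 0.936 1.724 1.625
vertex 2.369 0.517 0.731
vertex 1.157 1.157 2.09
endloop
endfacet
facet normal -0.628 0.332 0.704
outer loop
vertex 0.936 1.724 1.625
vertex 1.157 1.157 2.09
vertex 1.714 1.98 2.199
endloop
endfacet
facet normal 0.629 -0.332 -0.703
outer loop
vertex 2.369 0.517 0.731
vertex 2.926 1.34 0.841
vertex 2.916 0.432 1.26
endloop
endfacet
facet normal -0.307 -0.937 0.167
outer loop
vertex 2.369 0.517 0.731
vertex 2.916 0.432 1.26
vertex 1.157 1.157 2.09
endloop
endfacet
facet normal -0.307 -0.937 0.167
outer loop
vertex 1.157 1.157 2.09
vertex 2.916 0.432 1.26
vertex 1.704 1.072 2.618
endloop
endfacet
facet normal -0.628 0.332 0.704
outer loop
vertex 1.157 1.157 2.09
vertex 1.704 1.072 2.618
vertex 1.714 1.98 2.199
endloop
endfacet
facet normal 0.628 -0.332 -0.704
outer loop
vertex 2.916 0.432 1.26
vertex 2.926 1.34 0.841
vertex 3.469 0.879 1.543
endloop
endfacet
facet normal 0.288 -0.741 0.607
outer loop
vertex 2.916 0.432 1.26
vertex 3.469 0.879 1.543
vertex 1.704 1.072 2.618
endloop
endfacet
facet normal 0.288 -0.741 0.607
outer loop
vertex 1.704 1.072 2.618
vertex 3.469 0.879 1.543
vertex 2.257 1.519 2.901
endloop
endfacet
facet normal -0.628 0.332 0.704
outer loop
vertex 1.704 1.072 2.618
vertex 2.257 1.519 2.901
vertex 1.714 1.98 2.199
endloop
endfacet
facet normal 0.628 -0.332 -0.704
outer loop
vertex 3.469 0.879 1.543
vertex 2.926 1.34 0.841
vertex 3.704 1.596 1.415
endloop
endfacet
facet normal 0.715 -0.111 0.690
outer loop
vertex 3.469 0.879 1.543
vertex 3.704 1.596 1.415
vertex 2.257 1.519 2.901
endloop
endfacet
facet normal 0.715 -0.111 0.690
outer loop
vertex 2.257 1.519 2.901
vertex 3.704 1.596 1.415
vertex 2.492 2.236 2.773
endloop
endfacet
facet normal -0.628 0.332 0.704
outer loop
vertex 2.257 1.519 2.901
vertex 2.492 2.236 2.773
vertex 1.714 1.98 2.199
endloop
endfacet
facet normal -0.479 0.329 0.814
outer loop
vertex 0.77 3.157 0.248
vertex 0.689 4.203 -0.222
vertex -0.901 2.672 -0.54
endloop
endfacet
facet normal 0.071 -0.910 0.409
outer loop
vertex -0.149 2.157 -1.818
vertex 0.77 3.157 0.248
vertex -0.901 2.672 -0.54
endloop
endfacet
facet normal -0.479 0.328 0.814
outer loop
vertex -0.901 2.672 -0.54
vertex 0.689 4.203 -0.222
vertex -0.982 3.719 -1.01
endloop
endfacet
facet normal -0.875 -0.253 -0.413
outer loop
vertex -0.982 3.719 -1.01
vertex -0.149 2.157 -1.818
vertex -0.901 2.672 -0.54
endloop
endfacet
facet normal 0.875 0.253 0.413
outer loop
vertex 0.77 3.157 0.248
vertex 1.441 3.688 -1.5
vertex 0.689 4.203 -0.222
endloop
endfacet
facet normal 0.071 -0.910 0.409
outer loop
vertex 1.522 2.641 -1.03
vertex 0.77 3.157 0.248
vertex -0.149 2.157 -1.818
endloop
endfacet
facet normal 0.875 0.253 0.413
outer loop
vertex 1.522 2.641 -1.03
vertex 1.441 3.688 -1.5
vertex 0.77 3.157 0.248
endloop
endfacet
facet normal -0.071 0.910 -0.408
outer loop
vertex 0.689 4.203 -0.222
vertex 1.441 3.688 -1.5
vertex -0.982 3.719 -1.01
endloop
endfacet
facet normal -0.875 -0.253 -0.413
outer loop
vertex -0.23 3.203 -2.288
vertex -0.149 2.157 -1.818
vertex -0.982 3.719 -1.01
endloop
endfacet
facet normal -0.071 0.910 -0.409
outer loop
vertex -0.982 3.719 -1.01
vertex 1.441 3.688 -1.5
vertex -0.23 3.203 -2.288
endloop
endfacet
facet normal 0.479 -0.329 -0.814
outer loop
vertex -0.23 3.203 -2.288
vertex 1.522 2.641 -1.03
vertex -0.149 2.157 -1.818
endloop
endfacet
facet normal 0.479 -0.328 -0.814
outer loop
vertex 1.441 3.688 -1.5
vertex 1.522 2.641 -1.03
vertex -0.23 3.203 -2.288
endloop
endfacet

endsolid


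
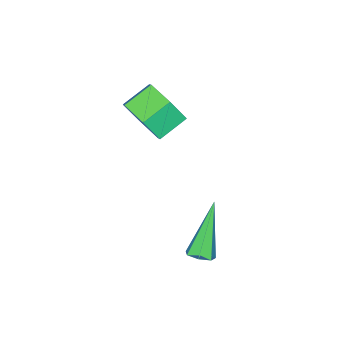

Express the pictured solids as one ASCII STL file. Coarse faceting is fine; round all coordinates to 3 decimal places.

solid 
facet normal 0.548 0.205 -0.811
outer loop
vertex 1.317 2.039 -2.919
vertex 0.901 2.253 -3.146
vertex 1.26 2.48 -2.846
endloop
endfacet
facet normal 0.692 -0.030 0.721
outer loop
vertex 1.317 2.039 -2.919
vertex 1.26 2.48 -2.846
vertex -0.281 1.807 -1.394
endloop
endfacet
facet normal 0.548 0.206 -0.811
outer loop
vertex 1.26 2.48 -2.846
vertex 0.901 2.253 -3.146
vertex 0.932 2.75 -2.999
endloop
endfacet
facet normal 0.290 0.713 0.638
outer loop
vertex 1.26 2.48 -2.846
vertex 0.932 2.75 -2.999
vertex -0.281 1.807 -1.394
endloop
endfacet
facet normal 0.547 0.206 -0.812
outer loop
vertex 0.932 2.75 -2.999
vertex 0.901 2.253 -3.146
vertex 0.581 2.645 -3.262
endloop
endfacet
facet normal -0.418 0.885 0.204
outer loop
vertex 0.932 2.75 -2.999
vertex 0.581 2.645 -3.262
vertex -0.281 1.807 -1.394
endloop
endfacet
facet normal 0.547 0.207 -0.811
outer loop
vertex 0.581 2.645 -3.262
vertex 0.901 2.253 -3.146
vertex 0.471 2.245 -3.438
endloop
endfacet
facet normal -0.898 0.359 -0.254
outer loop
vertex 0.581 2.645 -3.262
vertex 0.471 2.245 -3.438
vertex -0.281 1.807 -1.394
endloop
endfacet
facet normal 0.547 0.206 -0.811
outer loop
vertex 0.471 2.245 -3.438
vertex 0.901 2.253 -3.146
vertex 0.685 1.85 -3.394
endloop
endfacet
facet normal -0.790 -0.472 -0.392
outer loop
vertex 0.471 2.245 -3.438
vertex 0.685 1.85 -3.394
vertex -0.281 1.807 -1.394
endloop
endfacet
facet normal 0.547 0.206 -0.811
outer loop
vertex 0.685 1.85 -3.394
vertex 0.901 2.253 -3.146
vertex 1.062 1.758 -3.163
endloop
endfacet
facet normal -0.174 -0.979 -0.105
outer loop
vertex 0.685 1.85 -3.394
vertex 1.062 1.758 -3.163
vertex -0.281 1.807 -1.394
endloop
endfacet
facet normal 0.548 0.206 -0.810
outer loop
vertex 1.062 1.758 -3.163
vertex 0.901 2.253 -3.146
vertex 1.317 2.039 -2.919
endloop
endfacet
facet normal 0.487 -0.781 0.391
outer loop
vertex 1.062 1.758 -3.163
vertex 1.317 2.039 -2.919
vertex -0.281 1.807 -1.394
endloop
endfacet
facet normal 0.876 -0.209 -0.434
outer loop
vertex -0.384 -2.291 1.026
vertex -0.704 -1.835 0.16
vertex -0.216 -1.285 0.881
endloop
endfacet
facet normal 0.453 0.053 0.890
outer loop
vertex -0.384 -2.291 1.026
vertex -0.216 -1.285 0.881
vertex -1.436 -2.041 1.546
endloop
endfacet
facet normal 0.453 0.052 0.890
outer loop
vertex -1.436 -2.041 1.546
vertex -0.216 -1.285 0.881
vertex -1.268 -1.035 1.402
endloop
endfacet
facet normal -0.877 0.208 0.434
outer loop
vertex -1.436 -2.041 1.546
vertex -1.268 -1.035 1.402
vertex -1.756 -1.585 0.68
endloop
endfacet
facet normal 0.876 -0.209 -0.434
outer loop
vertex -0.216 -1.285 0.881
vertex -0.704 -1.835 0.16
vertex -0.536 -0.829 0.015
endloop
endfacet
facet normal 0.367 0.872 0.323
outer loop
vertex -0.216 -1.285 0.881
vertex -0.536 -0.829 0.015
vertex -1.268 -1.035 1.402
endloop
endfacet
facet normal 0.367 0.872 0.323
outer loop
vertex -1.268 -1.035 1.402
vertex -0.536 -0.829 0.015
vertex -1.588 -0.579 0.536
endloop
endfacet
facet normal -0.877 0.208 0.434
outer loop
vertex -1.268 -1.035 1.402
vertex -1.588 -0.579 0.536
vertex -1.756 -1.585 0.68
endloop
endfacet
facet normal 0.876 -0.209 -0.434
outer loop
vertex -0.536 -0.829 0.015
vertex -0.704 -1.835 0.16
vertex -1.024 -1.379 -0.706
endloop
endfacet
facet normal -0.086 0.819 -0.567
outer loop
vertex -0.536 -0.829 0.015
vertex -1.024 -1.379 -0.706
vertex -1.588 -0.579 0.536
endloop
endfacet
facet normal -0.085 0.820 -0.567
outer loop
vertex -1.588 -0.579 0.536
vertex -1.024 -1.379 -0.706
vertex -2.076 -1.129 -0.186
endloop
endfacet
facet normal -0.877 0.208 0.434
outer loop
vertex -1.588 -0.579 0.536
vertex -2.076 -1.129 -0.186
vertex -1.756 -1.585 0.68
endloop
endfacet
facet normal 0.877 -0.208 -0.434
outer loop
vertex -1.024 -1.379 -0.706
vertex -0.704 -1.835 0.16
vertex -1.192 -2.385 -0.562
endloop
endfacet
facet normal -0.452 -0.052 -0.890
outer loop
vertex -1.024 -1.379 -0.706
vertex -1.192 -2.385 -0.562
vertex -2.076 -1.129 -0.186
endloop
endfacet
facet normal -0.453 -0.053 -0.890
outer loop
vertex -2.076 -1.129 -0.186
vertex -1.192 -2.385 -0.562
vertex -2.244 -2.135 -0.041
endloop
endfacet
facet normal -0.876 0.209 0.434
outer loop
vertex -2.076 -1.129 -0.186
vertex -2.244 -2.135 -0.041
vertex -1.756 -1.585 0.68
endloop
endfacet
facet normal 0.877 -0.208 -0.434
outer loop
vertex -1.192 -2.385 -0.562
vertex -0.704 -1.835 0.16
vertex -0.872 -2.841 0.304
endloop
endfacet
facet normal -0.367 -0.872 -0.323
outer loop
vertex -1.192 -2.385 -0.562
vertex -0.872 -2.841 0.304
vertex -2.244 -2.135 -0.041
endloop
endfacet
facet normal -0.367 -0.872 -0.323
outer loop
vertex -2.244 -2.135 -0.041
vertex -0.872 -2.841 0.304
vertex -1.924 -2.591 0.825
endloop
endfacet
facet normal -0.876 0.209 0.434
outer loop
vertex -2.244 -2.135 -0.041
vertex -1.924 -2.591 0.825
vertex -1.756 -1.585 0.68
endloop
endfacet
facet normal 0.877 -0.208 -0.434
outer loop
vertex -0.872 -2.841 0.304
vertex -0.704 -1.835 0.16
vertex -0.384 -2.291 1.026
endloop
endfacet
facet normal 0.086 -0.820 0.566
outer loop
vertex -0.872 -2.841 0.304
vertex -0.384 -2.291 1.026
vertex -1.924 -2.591 0.825
endloop
endfacet
facet normal 0.086 -0.819 0.567
outer loop
vertex -1.924 -2.591 0.825
vertex -0.384 -2.291 1.026
vertex -1.436 -2.041 1.546
endloop
endfacet
facet normal -0.876 0.209 0.434
outer loop
vertex -1.924 -2.591 0.825
vertex -1.436 -2.041 1.546
vertex -1.756 -1.585 0.68
endloop
endfacet

endsolid


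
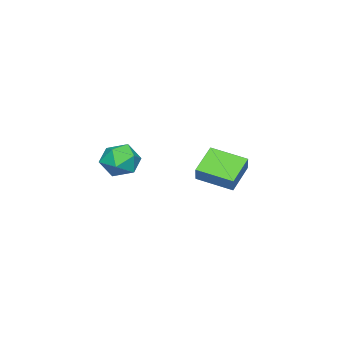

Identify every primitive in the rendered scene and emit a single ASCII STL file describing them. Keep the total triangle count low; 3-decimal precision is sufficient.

solid 
facet normal -0.542 -0.840 0.023
outer loop
vertex 2.411 -2.149 1.321
vertex 3.191 -2.667 0.776
vertex 3.208 -2.648 1.859
endloop
endfacet
facet normal -0.675 -0.435 0.596
outer loop
vertex 2.411 -2.149 1.321
vertex 3.208 -2.648 1.859
vertex 2.864 -1.673 2.182
endloop
endfacet
facet normal -0.908 0.200 0.368
outer loop
vertex 2.411 -2.149 1.321
vertex 2.864 -1.673 2.182
vertex 2.635 -1.089 1.299
endloop
endfacet
facet normal -0.919 0.187 -0.346
outer loop
vertex 2.411 -2.149 1.321
vertex 2.635 -1.089 1.299
vertex 2.837 -1.703 0.43
endloop
endfacet
facet normal -0.693 -0.455 -0.559
outer loop
vertex 2.411 -2.149 1.321
vertex 2.837 -1.703 0.43
vertex 3.191 -2.667 0.776
endloop
endfacet
facet normal -0.060 -0.333 0.941
outer loop
vertex 2.864 -1.673 2.182
vertex 3.208 -2.648 1.859
vertex 3.923 -1.897 2.17
endloop
endfacet
facet normal 0.157 -0.988 0.015
outer loop
vertex 3.208 -2.648 1.859
vertex 3.191 -2.667 0.776
vertex 4.125 -2.511 1.301
endloop
endfacet
facet normal -0.088 -0.365 -0.927
outer loop
vertex 3.191 -2.667 0.776
vertex 2.837 -1.703 0.43
vertex 3.896 -1.927 0.418
endloop
endfacet
facet normal -0.455 0.674 -0.582
outer loop
vertex 2.837 -1.703 0.43
vertex 2.635 -1.089 1.299
vertex 3.552 -0.952 0.741
endloop
endfacet
facet normal -0.438 0.694 0.572
outer loop
vertex 2.635 -1.089 1.299
vertex 2.864 -1.673 2.182
vertex 3.569 -0.933 1.824
endloop
endfacet
facet normal 0.919 -0.187 0.346
outer loop
vertex 4.349 -1.451 1.279
vertex 3.923 -1.897 2.17
vertex 4.125 -2.511 1.301
endloop
endfacet
facet normal 0.908 -0.200 -0.368
outer loop
vertex 4.349 -1.451 1.279
vertex 4.125 -2.511 1.301
vertex 3.896 -1.927 0.418
endloop
endfacet
facet normal 0.675 0.435 -0.596
outer loop
vertex 4.349 -1.451 1.279
vertex 3.896 -1.927 0.418
vertex 3.552 -0.952 0.741
endloop
endfacet
facet normal 0.542 0.840 -0.023
outer loop
vertex 4.349 -1.451 1.279
vertex 3.552 -0.952 0.741
vertex 3.569 -0.933 1.824
endloop
endfacet
facet normal 0.693 0.455 0.559
outer loop
vertex 4.349 -1.451 1.279
vertex 3.569 -0.933 1.824
vertex 3.923 -1.897 2.17
endloop
endfacet
facet normal 0.455 -0.674 0.582
outer loop
vertex 4.125 -2.511 1.301
vertex 3.923 -1.897 2.17
vertex 3.208 -2.648 1.859
endloop
endfacet
facet normal 0.438 -0.694 -0.572
outer loop
vertex 3.896 -1.927 0.418
vertex 4.125 -2.511 1.301
vertex 3.191 -2.667 0.776
endloop
endfacet
facet normal 0.060 0.333 -0.941
outer loop
vertex 3.552 -0.952 0.741
vertex 3.896 -1.927 0.418
vertex 2.837 -1.703 0.43
endloop
endfacet
facet normal -0.157 0.988 -0.015
outer loop
vertex 3.569 -0.933 1.824
vertex 3.552 -0.952 0.741
vertex 2.635 -1.089 1.299
endloop
endfacet
facet normal 0.088 0.365 0.927
outer loop
vertex 3.923 -1.897 2.17
vertex 3.569 -0.933 1.824
vertex 2.864 -1.673 2.182
endloop
endfacet
facet normal -0.553 -0.291 -0.781
outer loop
vertex -3.391 -0.62 -0.595
vertex -3.685 1.312 -1.106
vertex -1.931 -0.667 -1.612
endloop
endfacet
facet normal 0.146 -0.956 0.253
outer loop
vertex -1.295 -0.332 -0.714
vertex -3.391 -0.62 -0.595
vertex -1.931 -0.667 -1.612
endloop
endfacet
facet normal -0.553 -0.291 -0.781
outer loop
vertex -1.931 -0.667 -1.612
vertex -3.685 1.312 -1.106
vertex -2.225 1.265 -2.123
endloop
endfacet
facet normal 0.820 -0.026 -0.571
outer loop
vertex -2.225 1.265 -2.123
vertex -1.295 -0.332 -0.714
vertex -1.931 -0.667 -1.612
endloop
endfacet
facet normal -0.820 0.026 0.571
outer loop
vertex -3.391 -0.62 -0.595
vertex -3.049 1.647 -0.208
vertex -3.685 1.312 -1.106
endloop
endfacet
facet normal 0.146 -0.956 0.253
outer loop
vertex -2.755 -0.285 0.303
vertex -3.391 -0.62 -0.595
vertex -1.295 -0.332 -0.714
endloop
endfacet
facet normal -0.820 0.026 0.571
outer loop
vertex -2.755 -0.285 0.303
vertex -3.049 1.647 -0.208
vertex -3.391 -0.62 -0.595
endloop
endfacet
facet normal -0.146 0.956 -0.253
outer loop
vertex -3.685 1.312 -1.106
vertex -3.049 1.647 -0.208
vertex -2.225 1.265 -2.123
endloop
endfacet
facet normal 0.820 -0.026 -0.571
outer loop
vertex -1.589 1.6 -1.225
vertex -1.295 -0.332 -0.714
vertex -2.225 1.265 -2.123
endloop
endfacet
facet normal -0.146 0.956 -0.253
outer loop
vertex -2.225 1.265 -2.123
vertex -3.049 1.647 -0.208
vertex -1.589 1.6 -1.225
endloop
endfacet
facet normal 0.553 0.291 0.781
outer loop
vertex -1.589 1.6 -1.225
vertex -2.755 -0.285 0.303
vertex -1.295 -0.332 -0.714
endloop
endfacet
facet normal 0.553 0.291 0.781
outer loop
vertex -3.049 1.647 -0.208
vertex -2.755 -0.285 0.303
vertex -1.589 1.6 -1.225
endloop
endfacet

endsolid


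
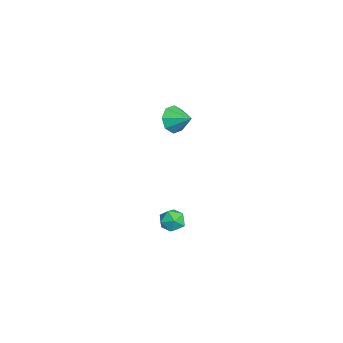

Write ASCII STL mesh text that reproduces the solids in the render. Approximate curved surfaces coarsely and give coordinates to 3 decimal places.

solid 
facet normal -0.944 0.316 -0.098
outer loop
vertex 3.255 -2.518 -3.432
vertex 3.017 -3.302 -3.665
vertex 3.006 -3.08 -2.843
endloop
endfacet
facet normal -0.601 0.690 0.404
outer loop
vertex 3.255 -2.518 -3.432
vertex 3.006 -3.08 -2.843
vertex 3.679 -2.58 -2.696
endloop
endfacet
facet normal -0.031 0.994 0.102
outer loop
vertex 3.255 -2.518 -3.432
vertex 3.679 -2.58 -2.696
vertex 4.106 -2.492 -3.427
endloop
endfacet
facet normal -0.021 0.809 -0.588
outer loop
vertex 3.255 -2.518 -3.432
vertex 4.106 -2.492 -3.427
vertex 3.697 -2.938 -4.026
endloop
endfacet
facet normal -0.586 0.389 -0.711
outer loop
vertex 3.255 -2.518 -3.432
vertex 3.697 -2.938 -4.026
vertex 3.017 -3.302 -3.665
endloop
endfacet
facet normal -0.369 0.232 0.900
outer loop
vertex 3.679 -2.58 -2.696
vertex 3.006 -3.08 -2.843
vertex 3.703 -3.402 -2.474
endloop
endfacet
facet normal -0.924 -0.373 0.088
outer loop
vertex 3.006 -3.08 -2.843
vertex 3.017 -3.302 -3.665
vertex 3.294 -3.848 -3.073
endloop
endfacet
facet normal -0.344 -0.254 -0.904
outer loop
vertex 3.017 -3.302 -3.665
vertex 3.697 -2.938 -4.026
vertex 3.721 -3.76 -3.804
endloop
endfacet
facet normal 0.569 0.424 -0.704
outer loop
vertex 3.697 -2.938 -4.026
vertex 4.106 -2.492 -3.427
vertex 4.394 -3.26 -3.657
endloop
endfacet
facet normal 0.553 0.725 0.410
outer loop
vertex 4.106 -2.492 -3.427
vertex 3.679 -2.58 -2.696
vertex 4.383 -3.038 -2.835
endloop
endfacet
facet normal 0.021 -0.809 0.588
outer loop
vertex 4.145 -3.822 -3.068
vertex 3.703 -3.402 -2.474
vertex 3.294 -3.848 -3.073
endloop
endfacet
facet normal 0.031 -0.994 -0.102
outer loop
vertex 4.145 -3.822 -3.068
vertex 3.294 -3.848 -3.073
vertex 3.721 -3.76 -3.804
endloop
endfacet
facet normal 0.601 -0.690 -0.404
outer loop
vertex 4.145 -3.822 -3.068
vertex 3.721 -3.76 -3.804
vertex 4.394 -3.26 -3.657
endloop
endfacet
facet normal 0.944 -0.316 0.098
outer loop
vertex 4.145 -3.822 -3.068
vertex 4.394 -3.26 -3.657
vertex 4.383 -3.038 -2.835
endloop
endfacet
facet normal 0.586 -0.389 0.711
outer loop
vertex 4.145 -3.822 -3.068
vertex 4.383 -3.038 -2.835
vertex 3.703 -3.402 -2.474
endloop
endfacet
facet normal -0.569 -0.424 0.704
outer loop
vertex 3.294 -3.848 -3.073
vertex 3.703 -3.402 -2.474
vertex 3.006 -3.08 -2.843
endloop
endfacet
facet normal -0.553 -0.725 -0.410
outer loop
vertex 3.721 -3.76 -3.804
vertex 3.294 -3.848 -3.073
vertex 3.017 -3.302 -3.665
endloop
endfacet
facet normal 0.369 -0.232 -0.900
outer loop
vertex 4.394 -3.26 -3.657
vertex 3.721 -3.76 -3.804
vertex 3.697 -2.938 -4.026
endloop
endfacet
facet normal 0.924 0.373 -0.088
outer loop
vertex 4.383 -3.038 -2.835
vertex 4.394 -3.26 -3.657
vertex 4.106 -2.492 -3.427
endloop
endfacet
facet normal 0.344 0.254 0.904
outer loop
vertex 3.703 -3.402 -2.474
vertex 4.383 -3.038 -2.835
vertex 3.679 -2.58 -2.696
endloop
endfacet
facet normal -0.566 -0.717 -0.406
outer loop
vertex -3.686 -2.983 -0.917
vertex -4.322 -2.939 -0.109
vertex -4.269 -2.464 -1.021
endloop
endfacet
facet normal 0.616 0.587 -0.525
outer loop
vertex -3.686 -2.983 -0.917
vertex -4.269 -2.464 -1.021
vertex -3.518 -1.921 0.469
endloop
endfacet
facet normal -0.566 -0.717 -0.406
outer loop
vertex -4.269 -2.464 -1.021
vertex -4.322 -2.939 -0.109
vertex -4.884 -2.223 -0.59
endloop
endfacet
facet normal 0.093 0.920 -0.382
outer loop
vertex -4.269 -2.464 -1.021
vertex -4.884 -2.223 -0.59
vertex -3.518 -1.921 0.469
endloop
endfacet
facet normal -0.566 -0.717 -0.406
outer loop
vertex -4.884 -2.223 -0.59
vertex -4.322 -2.939 -0.109
vertex -5.169 -2.402 0.123
endloop
endfacet
facet normal -0.300 0.947 0.118
outer loop
vertex -4.884 -2.223 -0.59
vertex -5.169 -2.402 0.123
vertex -3.518 -1.921 0.469
endloop
endfacet
facet normal -0.566 -0.717 -0.406
outer loop
vertex -5.169 -2.402 0.123
vertex -4.322 -2.939 -0.109
vertex -4.958 -2.895 0.7
endloop
endfacet
facet normal -0.333 0.653 0.680
outer loop
vertex -5.169 -2.402 0.123
vertex -4.958 -2.895 0.7
vertex -3.518 -1.921 0.469
endloop
endfacet
facet normal -0.566 -0.717 -0.406
outer loop
vertex -4.958 -2.895 0.7
vertex -4.322 -2.939 -0.109
vertex -4.374 -3.415 0.804
endloop
endfacet
facet normal 0.014 0.211 0.977
outer loop
vertex -4.958 -2.895 0.7
vertex -4.374 -3.415 0.804
vertex -3.518 -1.921 0.469
endloop
endfacet
facet normal -0.567 -0.717 -0.406
outer loop
vertex -4.374 -3.415 0.804
vertex -4.322 -2.939 -0.109
vertex -3.76 -3.656 0.373
endloop
endfacet
facet normal 0.538 -0.121 0.834
outer loop
vertex -4.374 -3.415 0.804
vertex -3.76 -3.656 0.373
vertex -3.518 -1.921 0.469
endloop
endfacet
facet normal -0.566 -0.717 -0.407
outer loop
vertex -3.76 -3.656 0.373
vertex -4.322 -2.939 -0.109
vertex -3.474 -3.477 -0.34
endloop
endfacet
facet normal 0.930 -0.148 0.336
outer loop
vertex -3.76 -3.656 0.373
vertex -3.474 -3.477 -0.34
vertex -3.518 -1.921 0.469
endloop
endfacet
facet normal -0.566 -0.717 -0.406
outer loop
vertex -3.474 -3.477 -0.34
vertex -4.322 -2.939 -0.109
vertex -3.686 -2.983 -0.917
endloop
endfacet
facet normal 0.963 0.146 -0.229
outer loop
vertex -3.474 -3.477 -0.34
vertex -3.686 -2.983 -0.917
vertex -3.518 -1.921 0.469
endloop
endfacet

endsolid


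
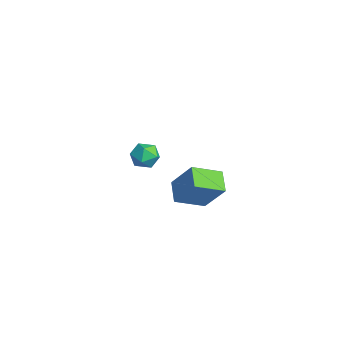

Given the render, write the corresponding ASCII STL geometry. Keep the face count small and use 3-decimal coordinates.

solid 
facet normal -0.491 -0.363 -0.792
outer loop
vertex 1.731 -2.862 -2.573
vertex 1.66 -1.347 -3.224
vertex 2.827 -3.063 -3.161
endloop
endfacet
facet normal 0.043 -0.918 0.394
outer loop
vertex 3.76 -2.373 -1.656
vertex 1.731 -2.862 -2.573
vertex 2.827 -3.063 -3.161
endloop
endfacet
facet normal -0.491 -0.363 -0.792
outer loop
vertex 2.827 -3.063 -3.161
vertex 1.66 -1.347 -3.224
vertex 2.756 -1.548 -3.811
endloop
endfacet
facet normal 0.870 -0.159 -0.466
outer loop
vertex 2.756 -1.548 -3.811
vertex 3.76 -2.373 -1.656
vertex 2.827 -3.063 -3.161
endloop
endfacet
facet normal -0.870 0.160 0.466
outer loop
vertex 1.731 -2.862 -2.573
vertex 2.593 -0.657 -1.719
vertex 1.66 -1.347 -3.224
endloop
endfacet
facet normal 0.043 -0.918 0.394
outer loop
vertex 2.664 -2.172 -1.069
vertex 1.731 -2.862 -2.573
vertex 3.76 -2.373 -1.656
endloop
endfacet
facet normal -0.870 0.159 0.467
outer loop
vertex 2.664 -2.172 -1.069
vertex 2.593 -0.657 -1.719
vertex 1.731 -2.862 -2.573
endloop
endfacet
facet normal -0.043 0.918 -0.394
outer loop
vertex 1.66 -1.347 -3.224
vertex 2.593 -0.657 -1.719
vertex 2.756 -1.548 -3.811
endloop
endfacet
facet normal 0.870 -0.160 -0.466
outer loop
vertex 3.689 -0.858 -2.307
vertex 3.76 -2.373 -1.656
vertex 2.756 -1.548 -3.811
endloop
endfacet
facet normal -0.043 0.918 -0.394
outer loop
vertex 2.756 -1.548 -3.811
vertex 2.593 -0.657 -1.719
vertex 3.689 -0.858 -2.307
endloop
endfacet
facet normal 0.491 0.363 0.792
outer loop
vertex 3.689 -0.858 -2.307
vertex 2.664 -2.172 -1.069
vertex 3.76 -2.373 -1.656
endloop
endfacet
facet normal 0.491 0.363 0.792
outer loop
vertex 2.593 -0.657 -1.719
vertex 2.664 -2.172 -1.069
vertex 3.689 -0.858 -2.307
endloop
endfacet
facet normal -0.705 0.397 0.588
outer loop
vertex -4.237 -2.264 -3.999
vertex -4.04 -2.821 -3.386
vertex -3.644 -2.068 -3.42
endloop
endfacet
facet normal -0.436 0.888 0.146
outer loop
vertex -4.237 -2.264 -3.999
vertex -3.644 -2.068 -3.42
vertex -3.52 -1.873 -4.239
endloop
endfacet
facet normal -0.536 0.662 -0.523
outer loop
vertex -4.237 -2.264 -3.999
vertex -3.52 -1.873 -4.239
vertex -3.839 -2.505 -4.712
endloop
endfacet
facet normal -0.868 0.032 -0.495
outer loop
vertex -4.237 -2.264 -3.999
vertex -3.839 -2.505 -4.712
vertex -4.161 -3.091 -4.185
endloop
endfacet
facet normal -0.972 -0.133 0.192
outer loop
vertex -4.237 -2.264 -3.999
vertex -4.161 -3.091 -4.185
vertex -4.04 -2.821 -3.386
endloop
endfacet
facet normal 0.268 0.927 0.261
outer loop
vertex -3.52 -1.873 -4.239
vertex -3.644 -2.068 -3.42
vertex -2.879 -2.189 -3.775
endloop
endfacet
facet normal -0.168 0.132 0.977
outer loop
vertex -3.644 -2.068 -3.42
vertex -4.04 -2.821 -3.386
vertex -3.201 -2.775 -3.248
endloop
endfacet
facet normal -0.601 -0.725 0.336
outer loop
vertex -4.04 -2.821 -3.386
vertex -4.161 -3.091 -4.185
vertex -3.52 -3.407 -3.721
endloop
endfacet
facet normal -0.433 -0.460 -0.776
outer loop
vertex -4.161 -3.091 -4.185
vertex -3.839 -2.505 -4.712
vertex -3.396 -3.212 -4.54
endloop
endfacet
facet normal 0.104 0.562 -0.821
outer loop
vertex -3.839 -2.505 -4.712
vertex -3.52 -1.873 -4.239
vertex -3.0 -2.459 -4.574
endloop
endfacet
facet normal 0.868 -0.032 0.495
outer loop
vertex -2.803 -3.016 -3.961
vertex -2.879 -2.189 -3.775
vertex -3.201 -2.775 -3.248
endloop
endfacet
facet normal 0.536 -0.662 0.523
outer loop
vertex -2.803 -3.016 -3.961
vertex -3.201 -2.775 -3.248
vertex -3.52 -3.407 -3.721
endloop
endfacet
facet normal 0.436 -0.888 -0.146
outer loop
vertex -2.803 -3.016 -3.961
vertex -3.52 -3.407 -3.721
vertex -3.396 -3.212 -4.54
endloop
endfacet
facet normal 0.705 -0.397 -0.588
outer loop
vertex -2.803 -3.016 -3.961
vertex -3.396 -3.212 -4.54
vertex -3.0 -2.459 -4.574
endloop
endfacet
facet normal 0.972 0.133 -0.192
outer loop
vertex -2.803 -3.016 -3.961
vertex -3.0 -2.459 -4.574
vertex -2.879 -2.189 -3.775
endloop
endfacet
facet normal 0.433 0.460 0.776
outer loop
vertex -3.201 -2.775 -3.248
vertex -2.879 -2.189 -3.775
vertex -3.644 -2.068 -3.42
endloop
endfacet
facet normal -0.104 -0.562 0.821
outer loop
vertex -3.52 -3.407 -3.721
vertex -3.201 -2.775 -3.248
vertex -4.04 -2.821 -3.386
endloop
endfacet
facet normal -0.268 -0.927 -0.261
outer loop
vertex -3.396 -3.212 -4.54
vertex -3.52 -3.407 -3.721
vertex -4.161 -3.091 -4.185
endloop
endfacet
facet normal 0.168 -0.132 -0.977
outer loop
vertex -3.0 -2.459 -4.574
vertex -3.396 -3.212 -4.54
vertex -3.839 -2.505 -4.712
endloop
endfacet
facet normal 0.601 0.725 -0.336
outer loop
vertex -2.879 -2.189 -3.775
vertex -3.0 -2.459 -4.574
vertex -3.52 -1.873 -4.239
endloop
endfacet

endsolid


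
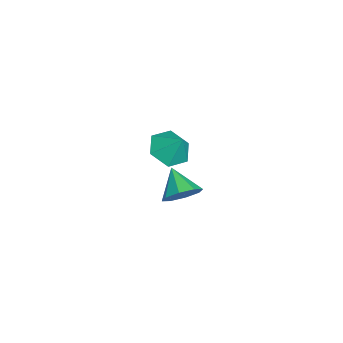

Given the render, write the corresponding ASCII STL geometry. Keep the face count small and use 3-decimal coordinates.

solid 
facet normal 0.726 0.337 -0.600
outer loop
vertex 3.148 3.939 0.429
vertex 2.581 4.052 -0.194
vertex 2.882 4.532 0.44
endloop
endfacet
facet normal 0.122 0.036 0.992
outer loop
vertex 3.148 3.939 0.429
vertex 2.882 4.532 0.44
vertex 1.579 3.588 0.634
endloop
endfacet
facet normal 0.727 0.336 -0.599
outer loop
vertex 2.882 4.532 0.44
vertex 2.581 4.052 -0.194
vertex 2.44 4.844 0.079
endloop
endfacet
facet normal -0.271 0.539 0.798
outer loop
vertex 2.882 4.532 0.44
vertex 2.44 4.844 0.079
vertex 1.579 3.588 0.634
endloop
endfacet
facet normal 0.726 0.336 -0.600
outer loop
vertex 2.44 4.844 0.079
vertex 2.581 4.052 -0.194
vertex 2.08 4.692 -0.442
endloop
endfacet
facet normal -0.714 0.627 0.311
outer loop
vertex 2.44 4.844 0.079
vertex 2.08 4.692 -0.442
vertex 1.579 3.588 0.634
endloop
endfacet
facet normal 0.726 0.336 -0.600
outer loop
vertex 2.08 4.692 -0.442
vertex 2.581 4.052 -0.194
vertex 2.014 4.165 -0.817
endloop
endfacet
facet normal -0.950 0.251 -0.185
outer loop
vertex 2.08 4.692 -0.442
vertex 2.014 4.165 -0.817
vertex 1.579 3.588 0.634
endloop
endfacet
facet normal 0.726 0.335 -0.600
outer loop
vertex 2.014 4.165 -0.817
vertex 2.581 4.052 -0.194
vertex 2.28 3.571 -0.827
endloop
endfacet
facet normal -0.840 -0.369 -0.399
outer loop
vertex 2.014 4.165 -0.817
vertex 2.28 3.571 -0.827
vertex 1.579 3.588 0.634
endloop
endfacet
facet normal 0.726 0.336 -0.600
outer loop
vertex 2.28 3.571 -0.827
vertex 2.581 4.052 -0.194
vertex 2.723 3.259 -0.466
endloop
endfacet
facet normal -0.447 -0.871 -0.204
outer loop
vertex 2.28 3.571 -0.827
vertex 2.723 3.259 -0.466
vertex 1.579 3.588 0.634
endloop
endfacet
facet normal 0.726 0.336 -0.600
outer loop
vertex 2.723 3.259 -0.466
vertex 2.581 4.052 -0.194
vertex 3.082 3.411 0.054
endloop
endfacet
facet normal -0.004 -0.959 0.283
outer loop
vertex 2.723 3.259 -0.466
vertex 3.082 3.411 0.054
vertex 1.579 3.588 0.634
endloop
endfacet
facet normal 0.726 0.335 -0.600
outer loop
vertex 3.082 3.411 0.054
vertex 2.581 4.052 -0.194
vertex 3.148 3.939 0.429
endloop
endfacet
facet normal 0.232 -0.582 0.779
outer loop
vertex 3.082 3.411 0.054
vertex 3.148 3.939 0.429
vertex 1.579 3.588 0.634
endloop
endfacet
facet normal -0.404 -0.458 -0.792
outer loop
vertex -2.105 2.569 -1.56
vertex -2.718 3.347 -1.697
vertex -1.824 3.331 -2.144
endloop
endfacet
facet normal 0.947 -0.123 0.296
outer loop
vertex -2.105 2.569 -1.56
vertex -1.824 3.331 -2.144
vertex -2.202 3.933 -0.683
endloop
endfacet
facet normal -0.404 -0.457 -0.792
outer loop
vertex -1.824 3.331 -2.144
vertex -2.718 3.347 -1.697
vertex -2.437 4.109 -2.28
endloop
endfacet
facet normal 0.789 0.613 -0.049
outer loop
vertex -1.824 3.331 -2.144
vertex -2.437 4.109 -2.28
vertex -2.202 3.933 -0.683
endloop
endfacet
facet normal -0.403 -0.458 -0.792
outer loop
vertex -2.437 4.109 -2.28
vertex -2.718 3.347 -1.697
vertex -3.332 4.125 -1.834
endloop
endfacet
facet normal 0.067 0.993 0.100
outer loop
vertex -2.437 4.109 -2.28
vertex -3.332 4.125 -1.834
vertex -2.202 3.933 -0.683
endloop
endfacet
facet normal -0.404 -0.458 -0.792
outer loop
vertex -3.332 4.125 -1.834
vertex -2.718 3.347 -1.697
vertex -3.613 3.363 -1.25
endloop
endfacet
facet normal -0.495 0.636 0.592
outer loop
vertex -3.332 4.125 -1.834
vertex -3.613 3.363 -1.25
vertex -2.202 3.933 -0.683
endloop
endfacet
facet normal -0.404 -0.457 -0.792
outer loop
vertex -3.613 3.363 -1.25
vertex -2.718 3.347 -1.697
vertex -2.999 2.585 -1.114
endloop
endfacet
facet normal -0.336 -0.101 0.937
outer loop
vertex -3.613 3.363 -1.25
vertex -2.999 2.585 -1.114
vertex -2.202 3.933 -0.683
endloop
endfacet
facet normal -0.404 -0.457 -0.792
outer loop
vertex -2.999 2.585 -1.114
vertex -2.718 3.347 -1.697
vertex -2.105 2.569 -1.56
endloop
endfacet
facet normal 0.385 -0.480 0.789
outer loop
vertex -2.999 2.585 -1.114
vertex -2.105 2.569 -1.56
vertex -2.202 3.933 -0.683
endloop
endfacet

endsolid
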